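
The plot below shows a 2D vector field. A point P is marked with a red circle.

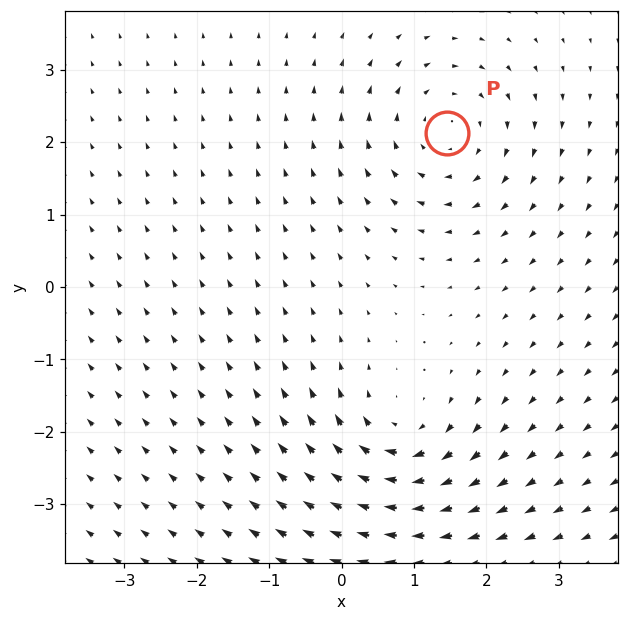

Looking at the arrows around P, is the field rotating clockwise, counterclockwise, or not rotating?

Near P at (1.5, 2.1) the arrows circulate clockwise. The curl (z-component) there is about -4; negative curl means clockwise rotation.

clockwise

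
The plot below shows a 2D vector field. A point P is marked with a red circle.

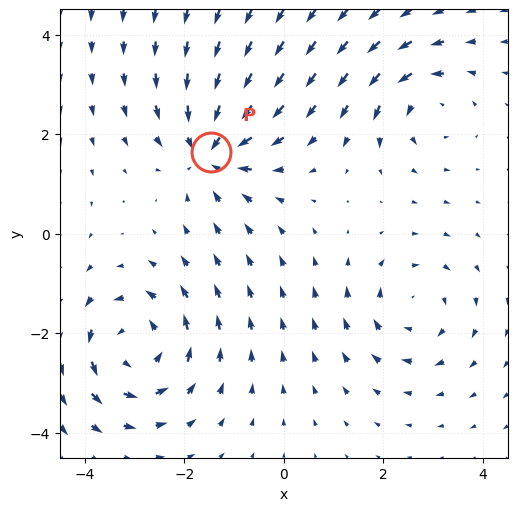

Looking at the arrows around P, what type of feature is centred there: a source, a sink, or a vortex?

At P (-1.5, 1.6) the arrows converge inward. Divergence about -5, curl ≈0 — negative divergence with near-zero curl is a sink.

sink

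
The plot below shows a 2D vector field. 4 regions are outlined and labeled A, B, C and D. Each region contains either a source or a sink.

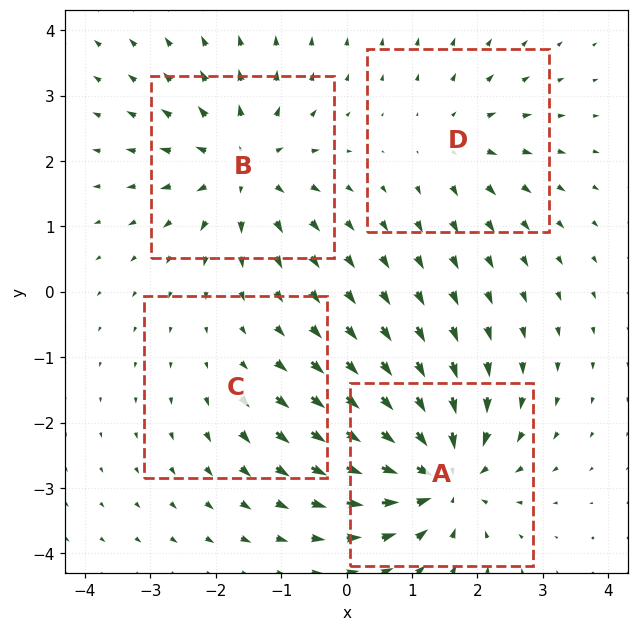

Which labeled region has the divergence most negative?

Divergence at each region's feature centre — A: about -7, B: about +6, C: about +2, D: about +3. Region A is most negative.

A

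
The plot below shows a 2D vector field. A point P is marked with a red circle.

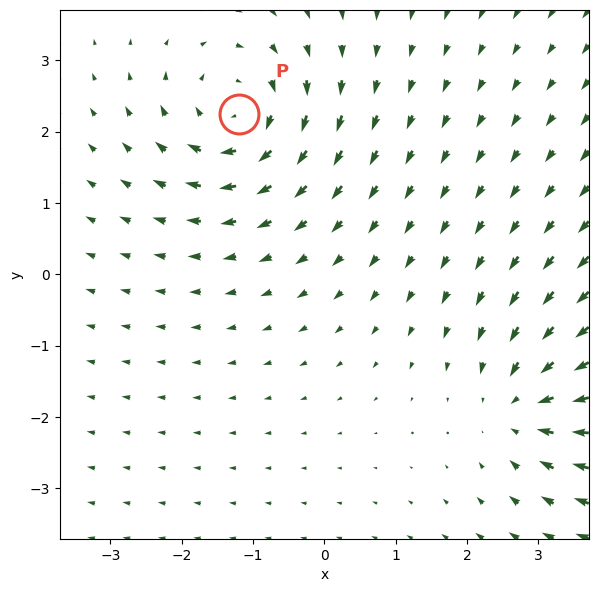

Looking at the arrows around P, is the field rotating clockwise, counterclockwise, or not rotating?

clockwise

Near P at (-1.2, 2.3) the arrows circulate clockwise. The curl (z-component) there is about -5; negative curl means clockwise rotation.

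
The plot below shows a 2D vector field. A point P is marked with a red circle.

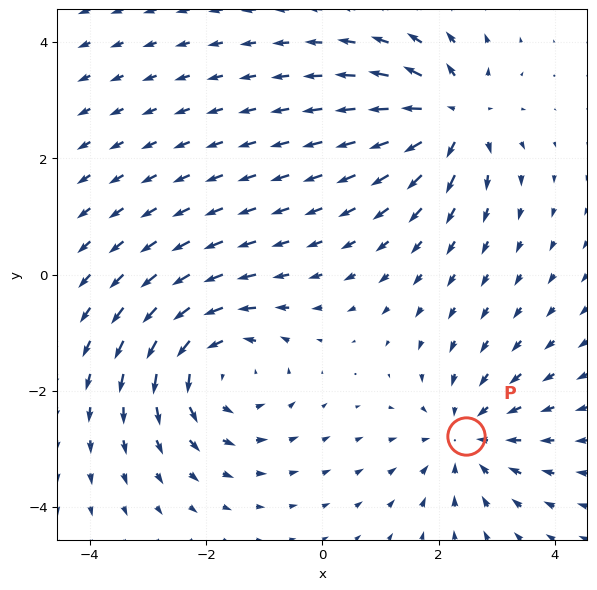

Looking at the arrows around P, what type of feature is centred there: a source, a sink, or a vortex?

At P (2.5, -2.8) the arrows converge inward. Divergence about -4, curl ≈0 — negative divergence with near-zero curl is a sink.

sink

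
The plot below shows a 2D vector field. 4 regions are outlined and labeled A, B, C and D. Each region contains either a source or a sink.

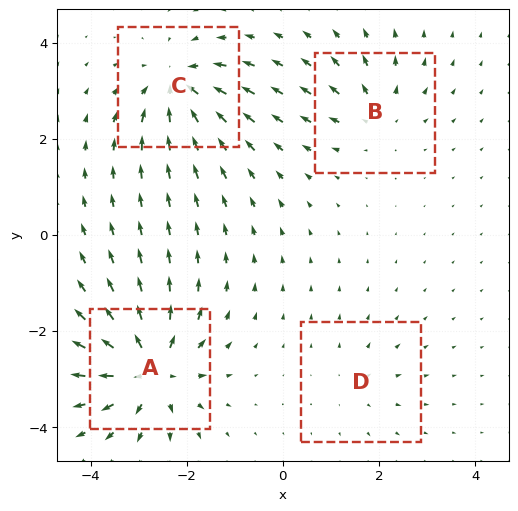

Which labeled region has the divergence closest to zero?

D

Divergence at each region's feature centre — A: about +8, B: about +4, C: about -6, D: about +2. Region D is closest to zero.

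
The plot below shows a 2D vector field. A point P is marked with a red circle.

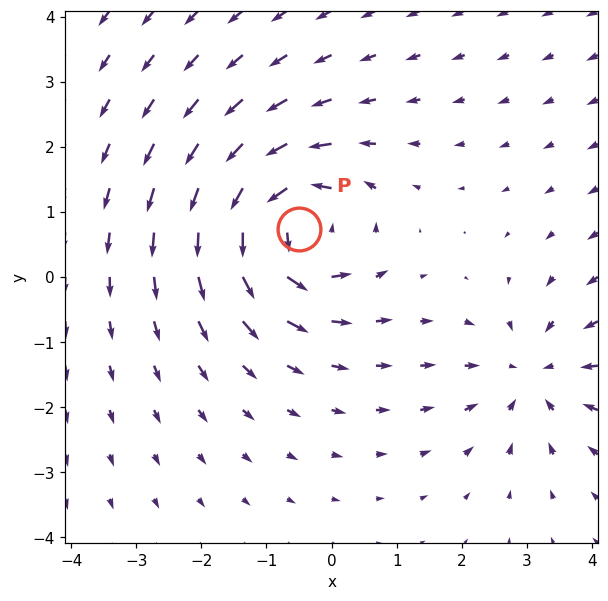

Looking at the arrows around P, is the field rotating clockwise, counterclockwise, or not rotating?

counterclockwise

Near P at (-0.5, 0.7) the arrows circulate counterclockwise. The curl (z-component) there is about +5; positive curl means counterclockwise rotation.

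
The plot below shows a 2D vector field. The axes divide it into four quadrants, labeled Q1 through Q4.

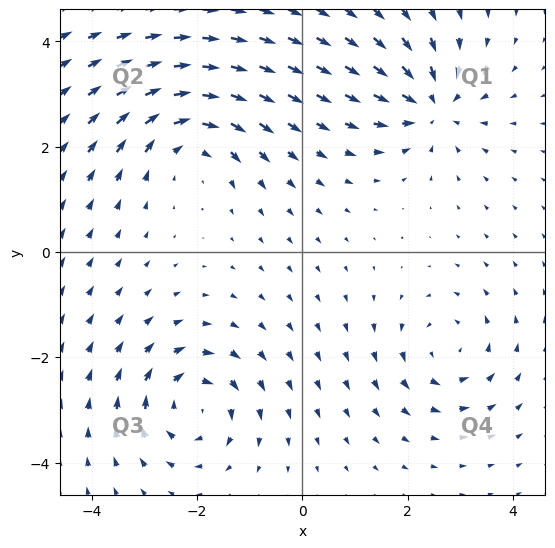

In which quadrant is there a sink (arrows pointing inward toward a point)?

Q1

The sink sits at approximately (2.5, 2.8), which lies in quadrant Q1. The divergence there is about -4, negative as expected for a sink.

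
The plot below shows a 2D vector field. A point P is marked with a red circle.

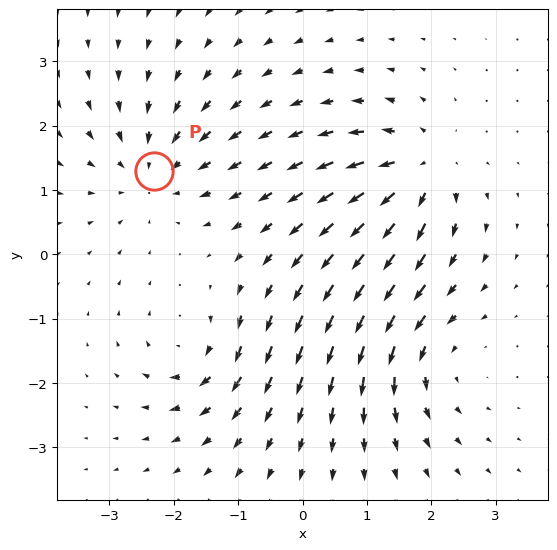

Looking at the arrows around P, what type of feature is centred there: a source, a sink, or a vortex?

sink

At P (-2.3, 1.3) the arrows converge inward. Divergence about -4, curl ≈0 — negative divergence with near-zero curl is a sink.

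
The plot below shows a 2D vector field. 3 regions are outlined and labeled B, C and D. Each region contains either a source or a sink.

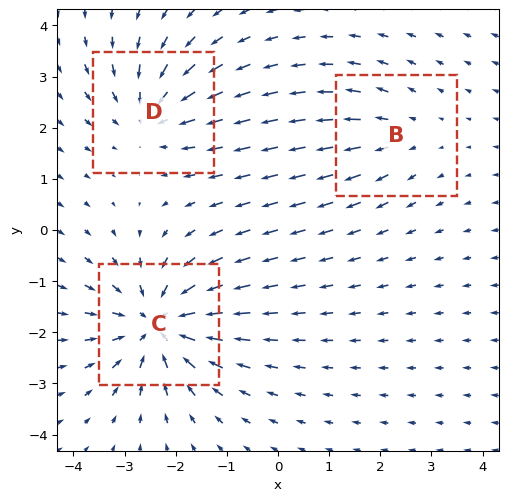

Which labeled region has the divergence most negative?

C

Divergence at each region's feature centre — B: about +2, C: about -5, D: about -3. Region C is most negative.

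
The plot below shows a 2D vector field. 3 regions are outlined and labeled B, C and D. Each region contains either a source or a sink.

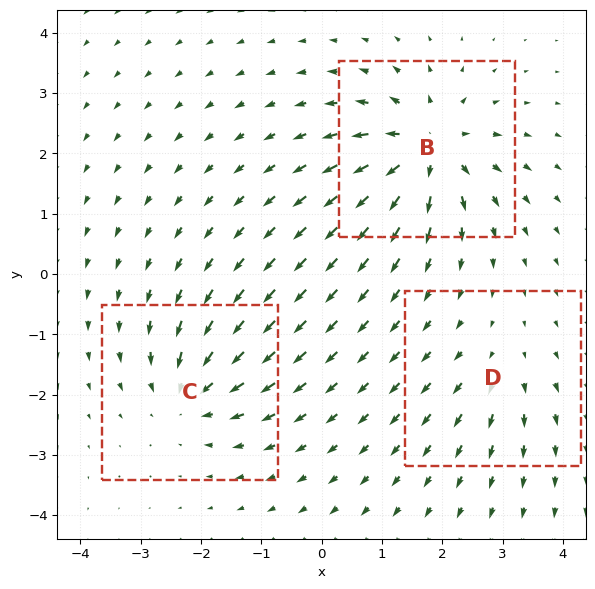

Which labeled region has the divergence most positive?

Divergence at each region's feature centre — B: about +6, C: about -4, D: about +2. Region B is most positive.

B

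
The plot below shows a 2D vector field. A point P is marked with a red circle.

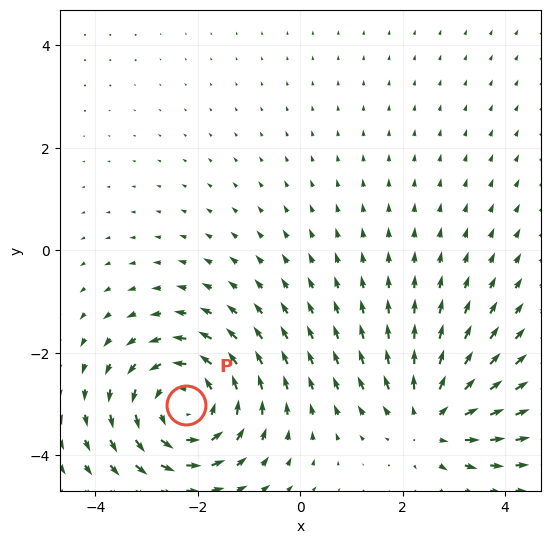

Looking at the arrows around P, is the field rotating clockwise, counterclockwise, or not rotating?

counterclockwise

Near P at (-2.2, -3.0) the arrows circulate counterclockwise. The curl (z-component) there is about +4; positive curl means counterclockwise rotation.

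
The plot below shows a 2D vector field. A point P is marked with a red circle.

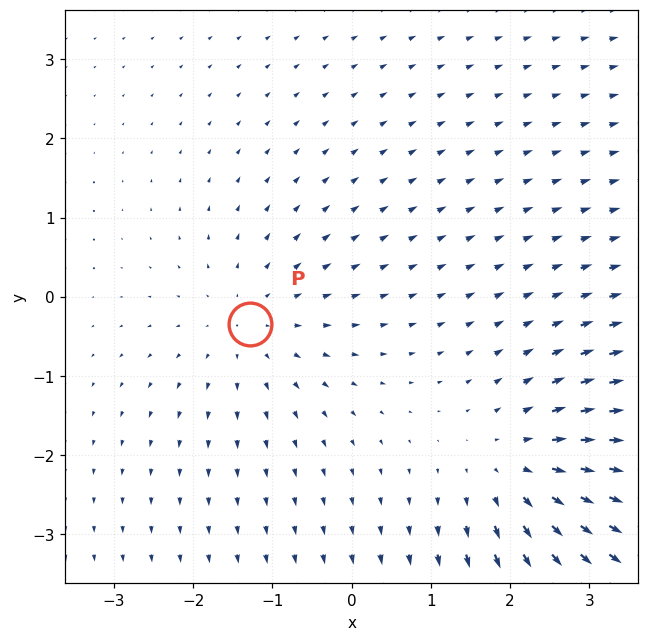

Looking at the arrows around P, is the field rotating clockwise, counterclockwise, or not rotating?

Near P at (-1.3, -0.3) the arrows show no circulation. The curl there is ≈0.

not rotating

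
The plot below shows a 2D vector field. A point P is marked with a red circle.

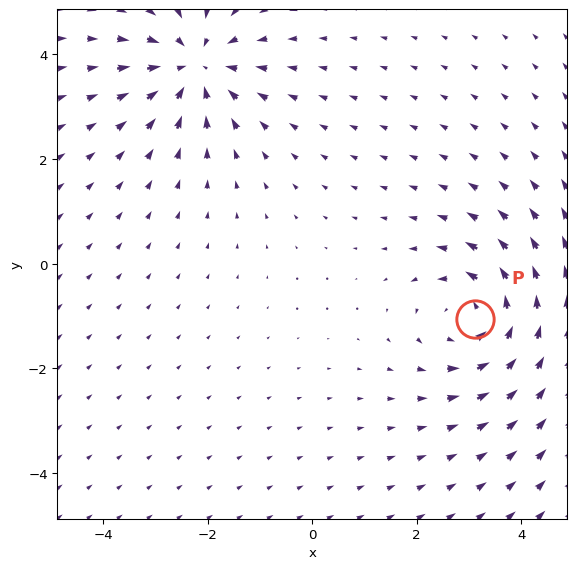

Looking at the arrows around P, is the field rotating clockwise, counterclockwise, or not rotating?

counterclockwise

Near P at (3.1, -1.1) the arrows circulate counterclockwise. The curl (z-component) there is about +4; positive curl means counterclockwise rotation.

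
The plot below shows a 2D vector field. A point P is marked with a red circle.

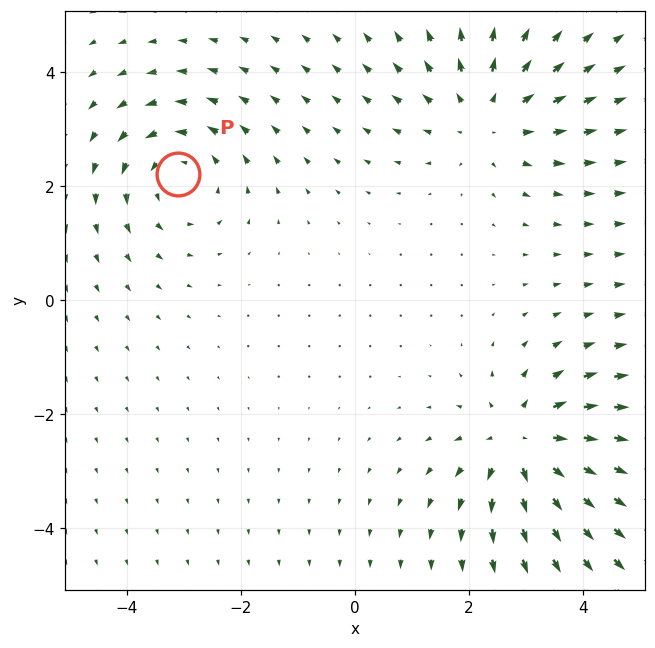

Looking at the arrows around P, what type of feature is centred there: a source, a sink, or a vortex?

At P (-3.1, 2.2) the arrows circulate counterclockwise. Divergence ≈0, curl about +4 — near-zero divergence with nonzero curl is a vortex.

vortex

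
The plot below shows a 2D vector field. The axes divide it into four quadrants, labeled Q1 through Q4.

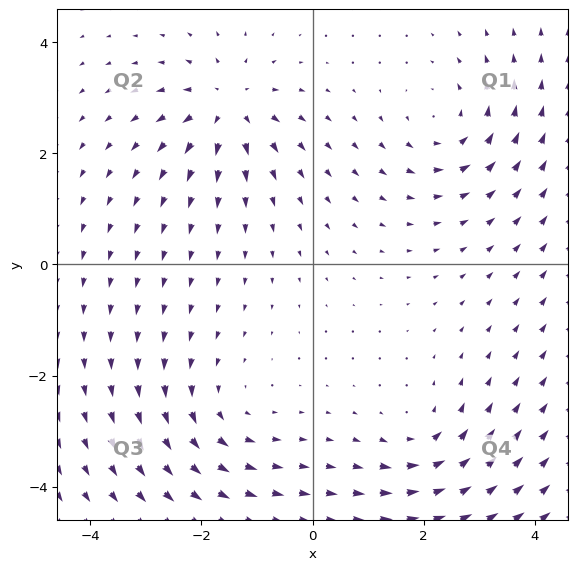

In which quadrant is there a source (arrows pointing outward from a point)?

Q2

The source sits at approximately (-1.5, 2.8), which lies in quadrant Q2. The divergence there is about +7, positive as expected for a source.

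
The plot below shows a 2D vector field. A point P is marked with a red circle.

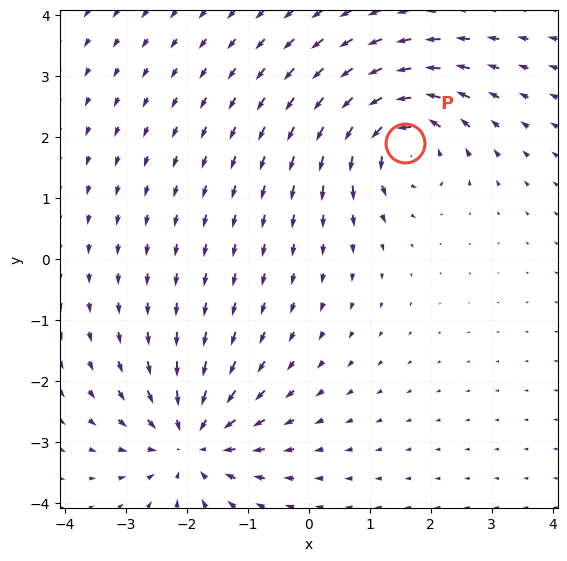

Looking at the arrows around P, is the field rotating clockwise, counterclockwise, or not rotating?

Near P at (1.6, 1.9) the arrows circulate counterclockwise. The curl (z-component) there is about +4; positive curl means counterclockwise rotation.

counterclockwise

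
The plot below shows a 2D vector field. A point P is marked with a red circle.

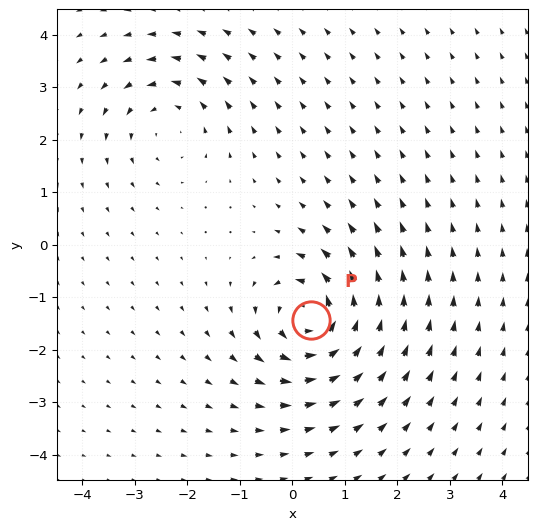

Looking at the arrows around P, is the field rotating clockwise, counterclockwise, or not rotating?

Near P at (0.4, -1.4) the arrows circulate counterclockwise. The curl (z-component) there is about +6; positive curl means counterclockwise rotation.

counterclockwise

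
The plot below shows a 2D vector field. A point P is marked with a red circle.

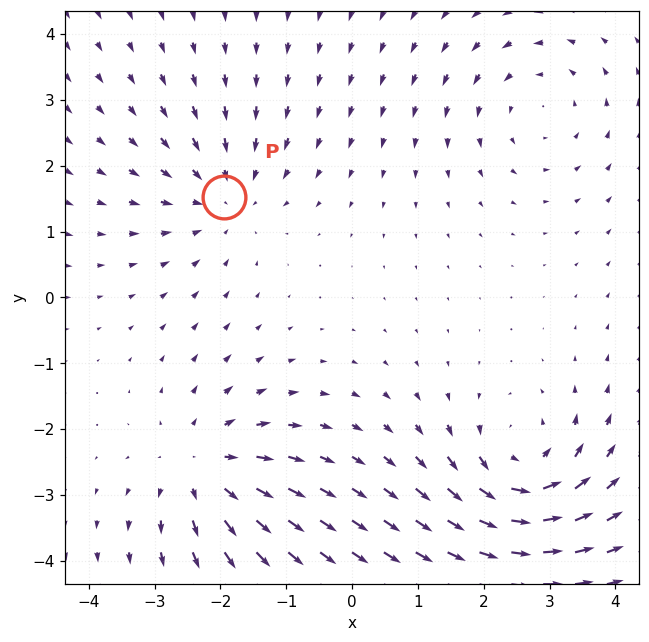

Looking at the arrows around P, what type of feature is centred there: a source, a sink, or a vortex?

sink

At P (-1.9, 1.5) the arrows converge inward. Divergence about -4, curl ≈0 — negative divergence with near-zero curl is a sink.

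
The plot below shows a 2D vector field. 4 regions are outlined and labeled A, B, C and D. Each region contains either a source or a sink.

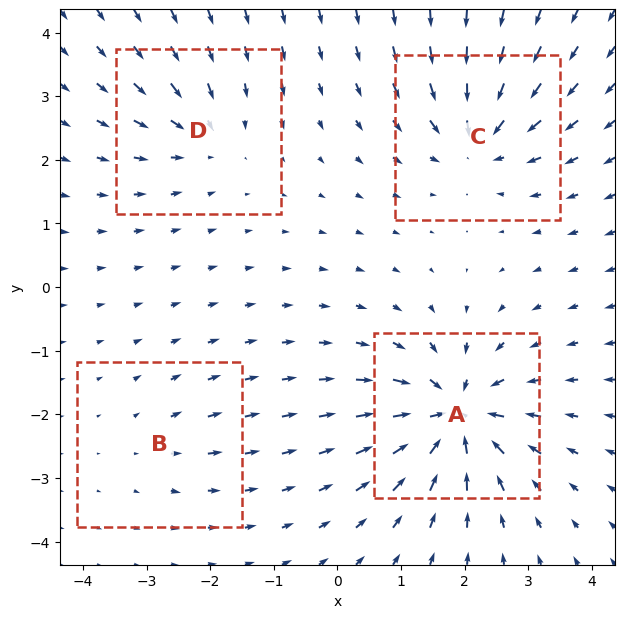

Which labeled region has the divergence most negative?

A

Divergence at each region's feature centre — A: about -9, B: about +2, C: about -7, D: about -4. Region A is most negative.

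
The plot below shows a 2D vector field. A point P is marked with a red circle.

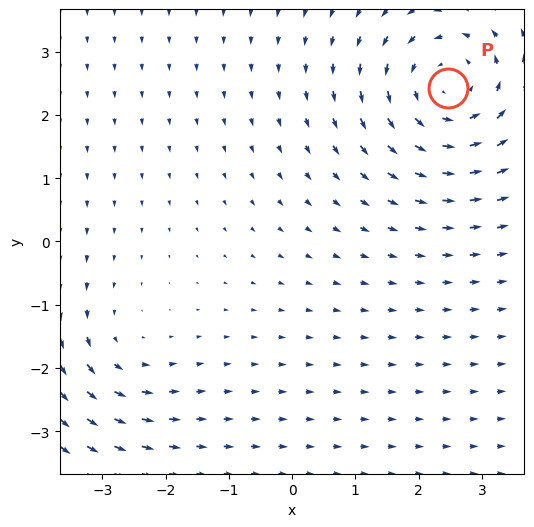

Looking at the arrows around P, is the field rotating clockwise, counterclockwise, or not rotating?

Near P at (2.5, 2.4) the arrows circulate counterclockwise. The curl (z-component) there is about +4; positive curl means counterclockwise rotation.

counterclockwise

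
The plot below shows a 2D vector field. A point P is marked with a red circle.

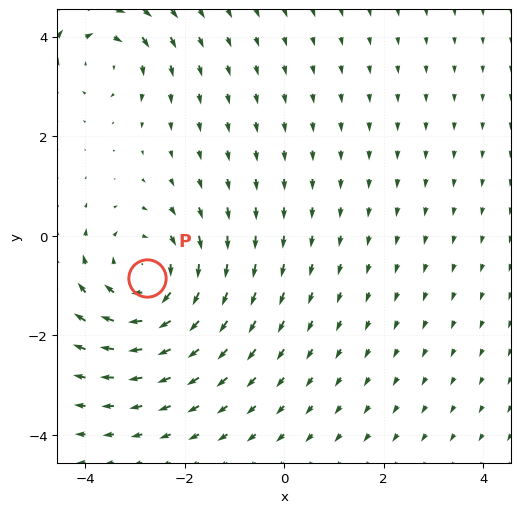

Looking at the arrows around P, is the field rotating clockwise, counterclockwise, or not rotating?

Near P at (-2.8, -0.9) the arrows circulate clockwise. The curl (z-component) there is about -4; negative curl means clockwise rotation.

clockwise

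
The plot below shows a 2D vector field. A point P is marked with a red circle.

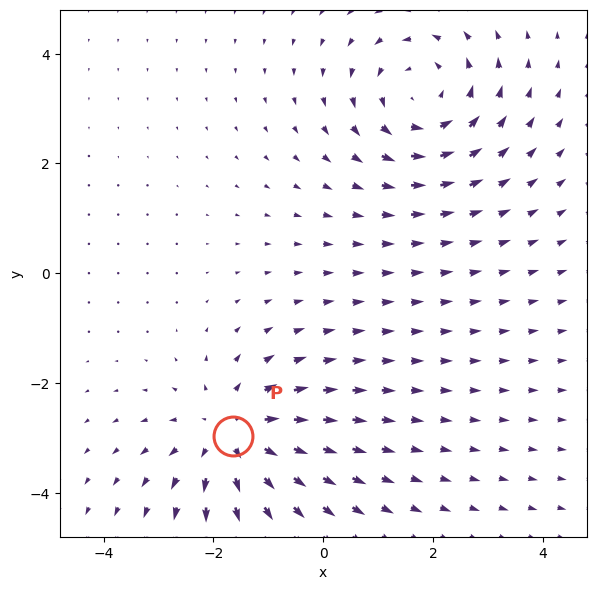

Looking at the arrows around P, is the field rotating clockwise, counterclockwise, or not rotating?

Near P at (-1.6, -3.0) the arrows show no circulation. The curl there is ≈0.

not rotating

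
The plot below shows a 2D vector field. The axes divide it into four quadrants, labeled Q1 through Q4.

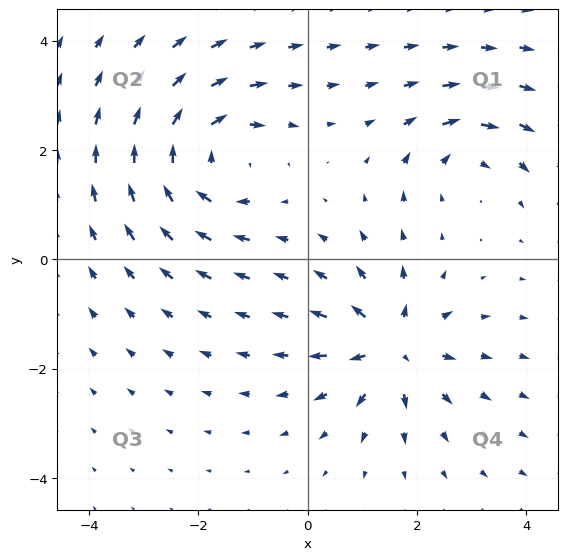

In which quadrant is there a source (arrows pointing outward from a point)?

The source sits at approximately (1.5, -1.6), which lies in quadrant Q4. The divergence there is about +5, positive as expected for a source.

Q4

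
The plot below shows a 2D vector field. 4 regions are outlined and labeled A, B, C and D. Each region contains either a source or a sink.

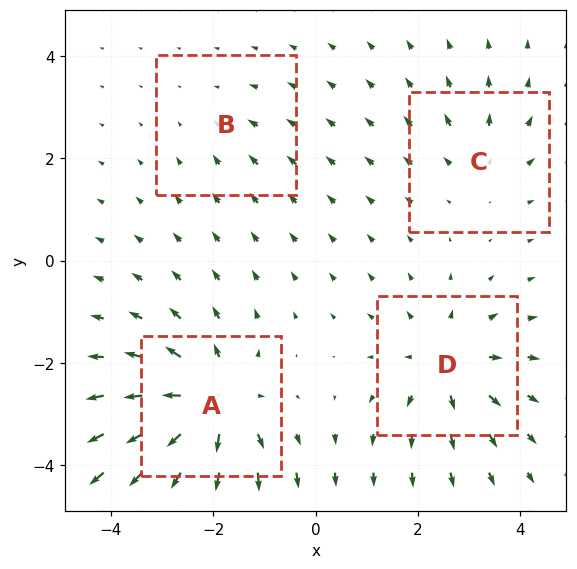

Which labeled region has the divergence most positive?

A

Divergence at each region's feature centre — A: about +7, B: about -2, C: about +3, D: about +5. Region A is most positive.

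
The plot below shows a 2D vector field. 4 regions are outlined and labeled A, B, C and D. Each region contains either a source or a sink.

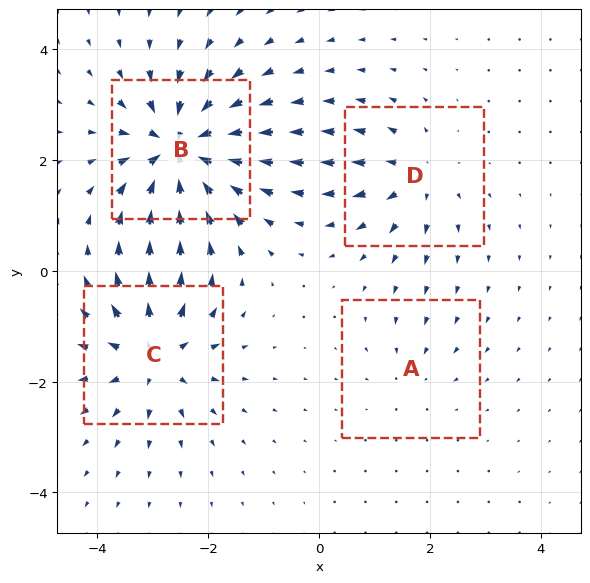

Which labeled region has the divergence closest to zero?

Divergence at each region's feature centre — A: about -2, B: about -9, C: about +6, D: about +4. Region A is closest to zero.

A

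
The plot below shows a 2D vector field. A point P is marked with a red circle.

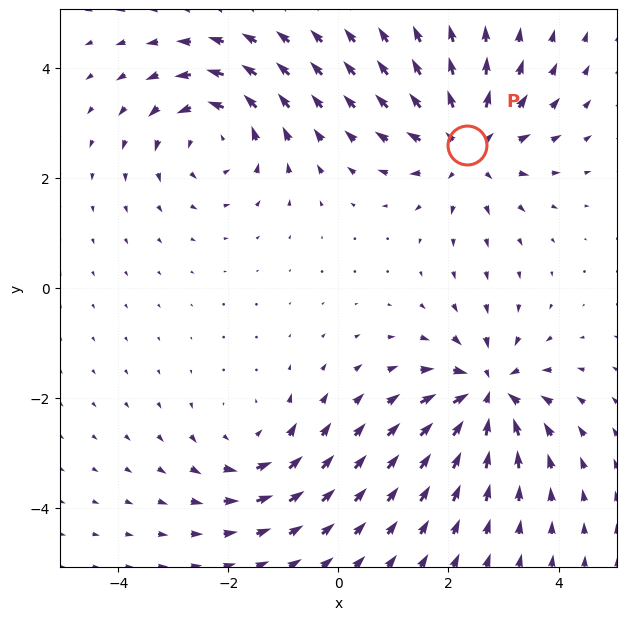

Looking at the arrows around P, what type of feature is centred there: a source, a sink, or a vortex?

At P (2.3, 2.6) the arrows spread outward. Divergence about +5, curl ≈0 — positive divergence with near-zero curl is a source.

source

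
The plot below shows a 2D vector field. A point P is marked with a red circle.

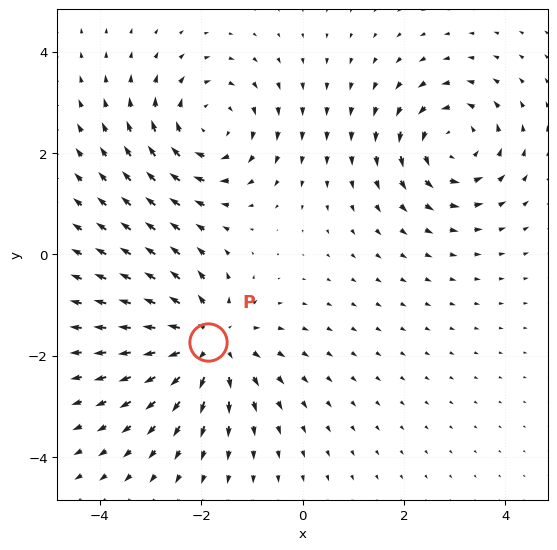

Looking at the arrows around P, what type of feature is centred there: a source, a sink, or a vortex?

At P (-1.9, -1.7) the arrows spread outward. Divergence about +5, curl ≈0 — positive divergence with near-zero curl is a source.

source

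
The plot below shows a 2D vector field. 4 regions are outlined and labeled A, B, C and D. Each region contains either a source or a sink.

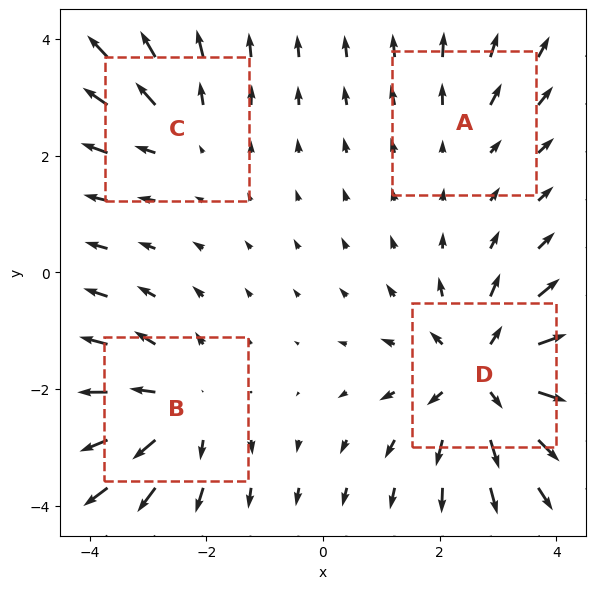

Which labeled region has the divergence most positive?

Divergence at each region's feature centre — A: about +2, B: about +4, C: about +3, D: about +6. Region D is most positive.

D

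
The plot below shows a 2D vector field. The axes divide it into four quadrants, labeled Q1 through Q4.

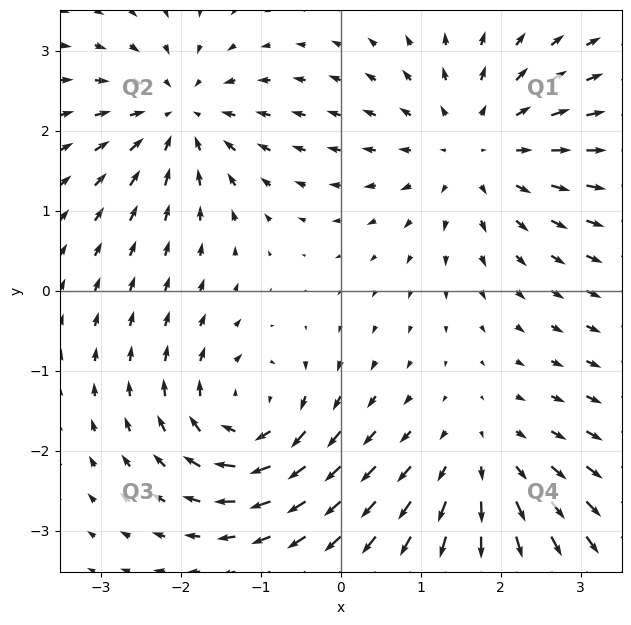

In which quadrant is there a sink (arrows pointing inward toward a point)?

Q2

The sink sits at approximately (-2.0, 2.2), which lies in quadrant Q2. The divergence there is about -4, negative as expected for a sink.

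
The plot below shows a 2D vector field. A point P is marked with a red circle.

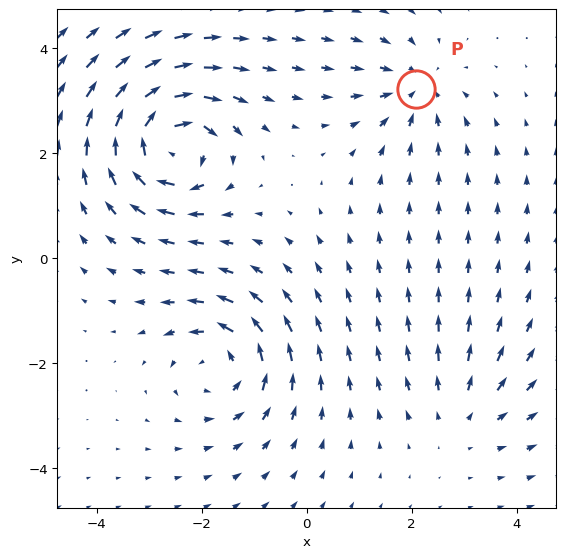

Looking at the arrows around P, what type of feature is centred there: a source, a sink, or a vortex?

At P (2.1, 3.2) the arrows converge inward. Divergence about -3, curl ≈0 — negative divergence with near-zero curl is a sink.

sink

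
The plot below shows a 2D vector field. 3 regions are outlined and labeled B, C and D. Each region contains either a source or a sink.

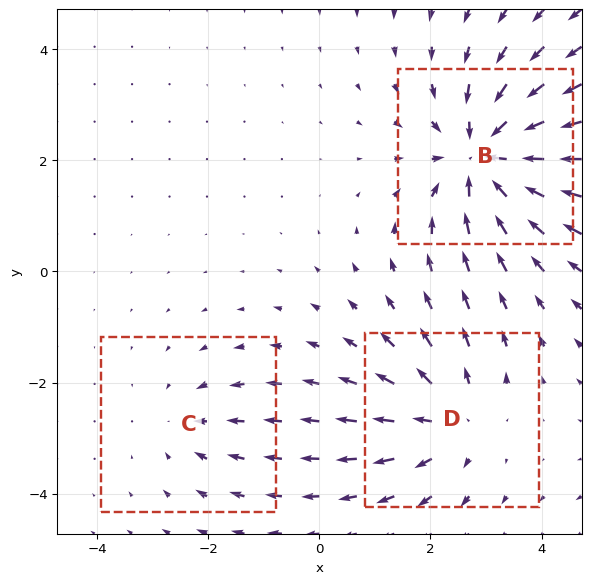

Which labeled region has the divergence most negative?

Divergence at each region's feature centre — B: about -5, C: about -2, D: about +3. Region B is most negative.

B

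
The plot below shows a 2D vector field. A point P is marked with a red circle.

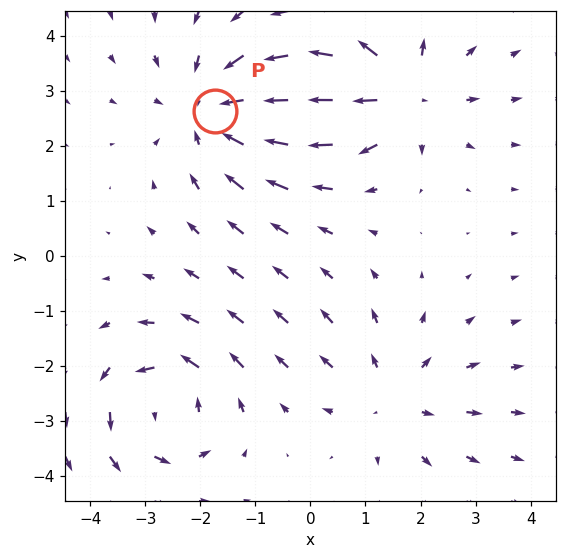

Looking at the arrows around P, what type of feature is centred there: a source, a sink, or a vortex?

sink

At P (-1.7, 2.6) the arrows converge inward. Divergence about -4, curl ≈0 — negative divergence with near-zero curl is a sink.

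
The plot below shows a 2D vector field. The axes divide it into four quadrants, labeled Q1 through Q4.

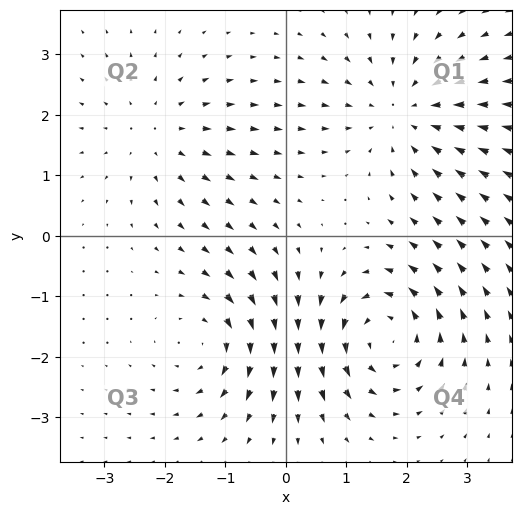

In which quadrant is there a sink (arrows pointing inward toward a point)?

Q1

The sink sits at approximately (1.9, 2.1), which lies in quadrant Q1. The divergence there is about -4, negative as expected for a sink.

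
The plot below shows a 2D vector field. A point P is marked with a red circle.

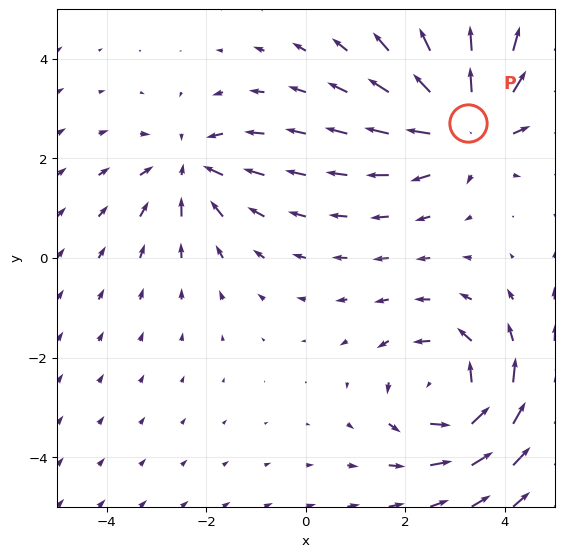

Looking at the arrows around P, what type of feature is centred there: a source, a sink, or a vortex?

At P (3.3, 2.7) the arrows spread outward. Divergence about +4, curl ≈0 — positive divergence with near-zero curl is a source.

source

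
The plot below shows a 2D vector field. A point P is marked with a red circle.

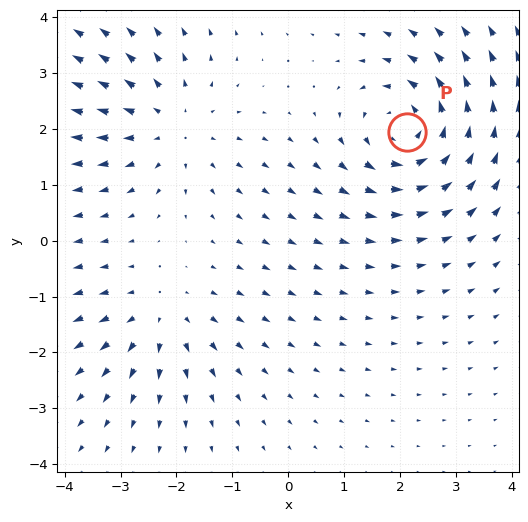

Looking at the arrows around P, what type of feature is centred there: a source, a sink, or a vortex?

vortex

At P (2.1, 2.0) the arrows circulate counterclockwise. Divergence ≈0, curl about +6 — near-zero divergence with nonzero curl is a vortex.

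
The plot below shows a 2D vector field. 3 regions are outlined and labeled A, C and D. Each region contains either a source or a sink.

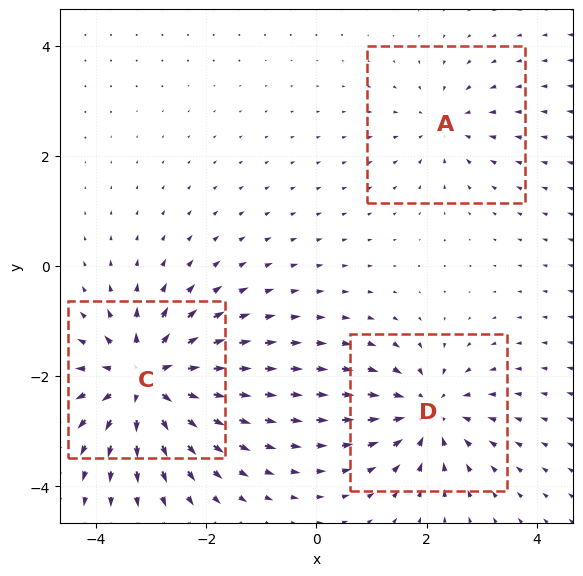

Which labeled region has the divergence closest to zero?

Divergence at each region's feature centre — A: about -3, C: about +6, D: about -4. Region A is closest to zero.

A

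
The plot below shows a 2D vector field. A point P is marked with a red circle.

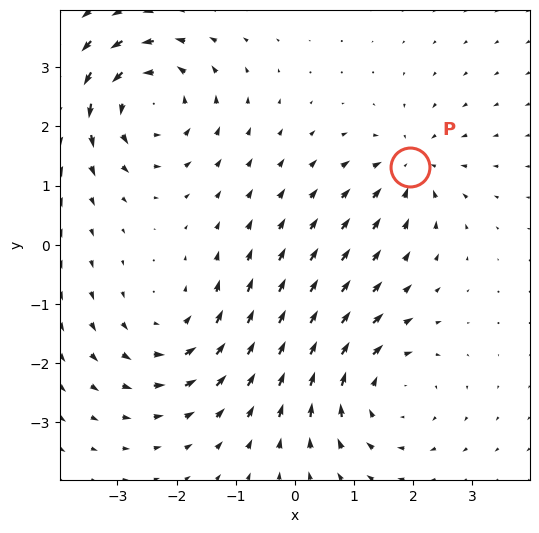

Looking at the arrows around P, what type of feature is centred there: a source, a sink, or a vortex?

sink

At P (1.9, 1.3) the arrows converge inward. Divergence about -4, curl ≈0 — negative divergence with near-zero curl is a sink.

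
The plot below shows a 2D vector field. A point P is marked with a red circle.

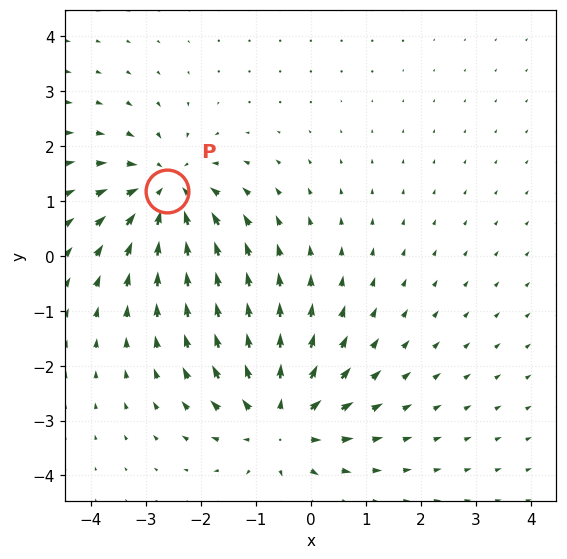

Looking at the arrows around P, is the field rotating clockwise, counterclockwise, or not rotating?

Near P at (-2.6, 1.2) the arrows show no circulation. The curl there is ≈0.

not rotating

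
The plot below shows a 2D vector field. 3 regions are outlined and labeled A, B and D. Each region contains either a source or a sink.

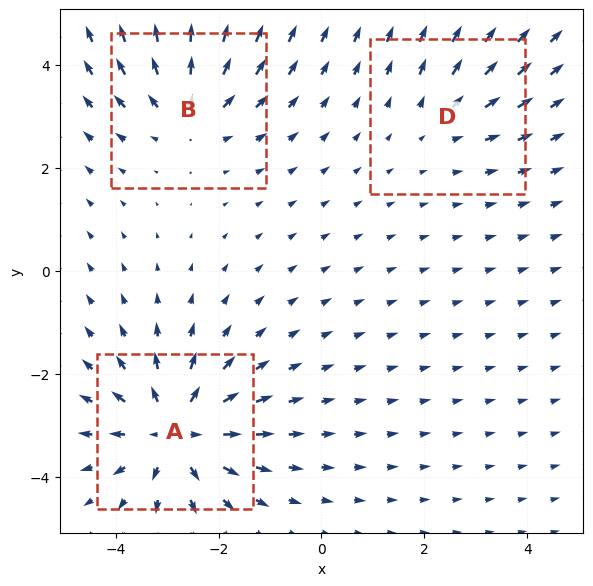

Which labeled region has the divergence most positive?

A

Divergence at each region's feature centre — A: about +5, B: about +3, D: about +2. Region A is most positive.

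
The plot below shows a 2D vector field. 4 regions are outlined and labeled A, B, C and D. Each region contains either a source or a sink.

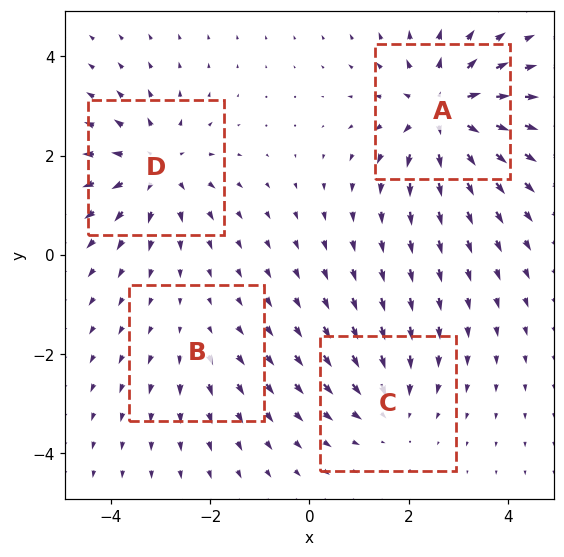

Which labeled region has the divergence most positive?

A

Divergence at each region's feature centre — A: about +7, B: about +2, C: about -3, D: about +5. Region A is most positive.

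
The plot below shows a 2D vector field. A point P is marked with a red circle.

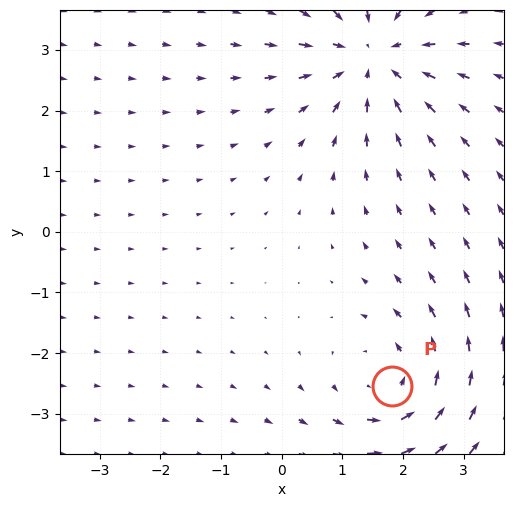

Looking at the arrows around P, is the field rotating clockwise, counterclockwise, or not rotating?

counterclockwise

Near P at (1.8, -2.5) the arrows circulate counterclockwise. The curl (z-component) there is about +3; positive curl means counterclockwise rotation.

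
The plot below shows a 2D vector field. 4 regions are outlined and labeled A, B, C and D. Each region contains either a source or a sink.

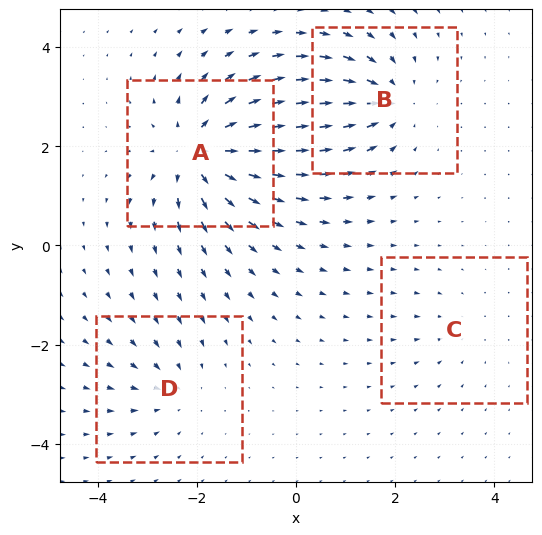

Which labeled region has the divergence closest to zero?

C

Divergence at each region's feature centre — A: about +8, B: about -5, C: about -2, D: about -3. Region C is closest to zero.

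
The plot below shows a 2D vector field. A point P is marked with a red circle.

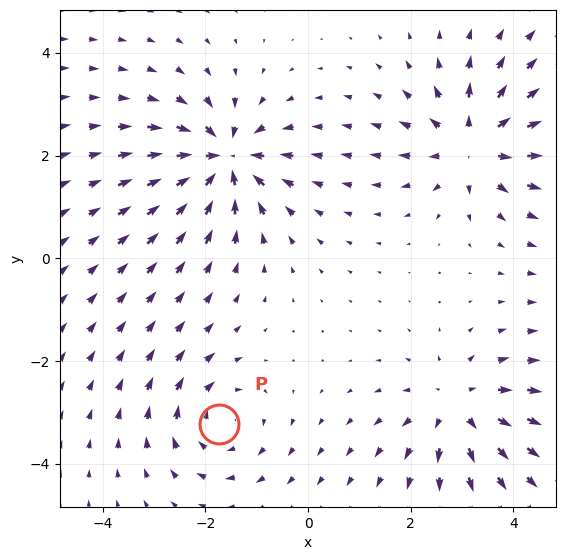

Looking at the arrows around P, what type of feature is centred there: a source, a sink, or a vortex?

vortex

At P (-1.7, -3.2) the arrows circulate clockwise. Divergence ≈0, curl about -4 — near-zero divergence with nonzero curl is a vortex.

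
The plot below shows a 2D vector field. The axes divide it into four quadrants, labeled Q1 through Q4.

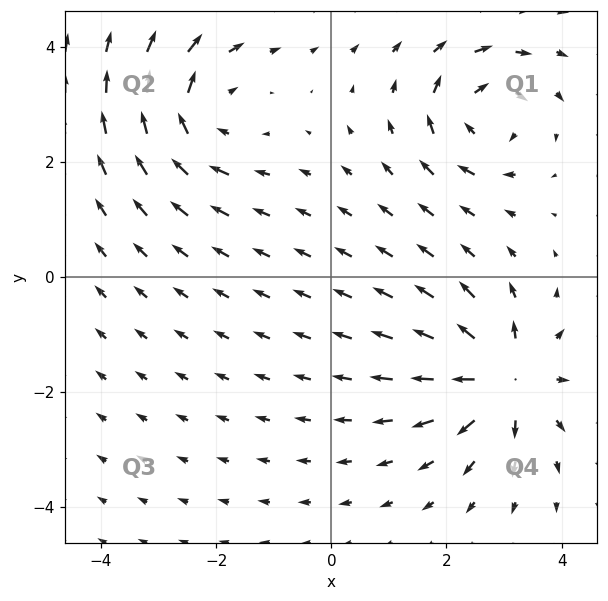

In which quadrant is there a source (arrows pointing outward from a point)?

Q4

The source sits at approximately (3.0, -1.8), which lies in quadrant Q4. The divergence there is about +5, positive as expected for a source.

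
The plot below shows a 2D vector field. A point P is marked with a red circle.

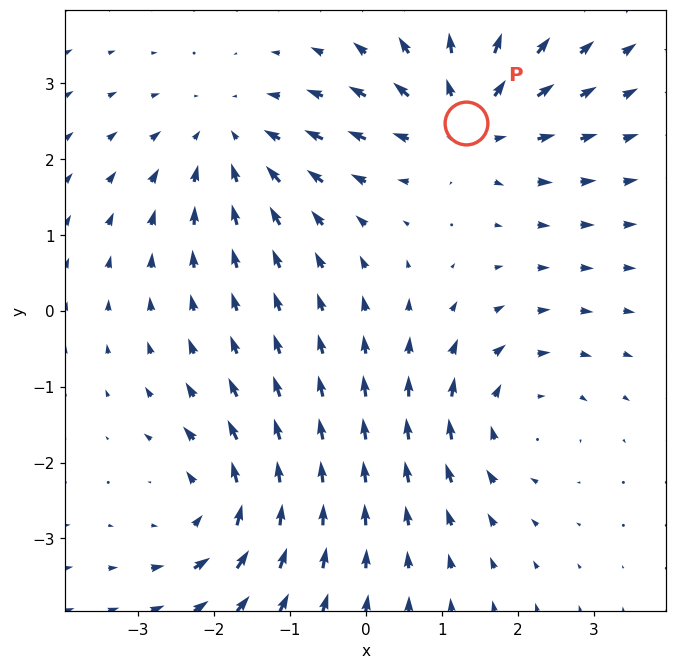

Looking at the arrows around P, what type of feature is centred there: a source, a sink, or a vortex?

At P (1.3, 2.5) the arrows spread outward. Divergence about +5, curl ≈0 — positive divergence with near-zero curl is a source.

source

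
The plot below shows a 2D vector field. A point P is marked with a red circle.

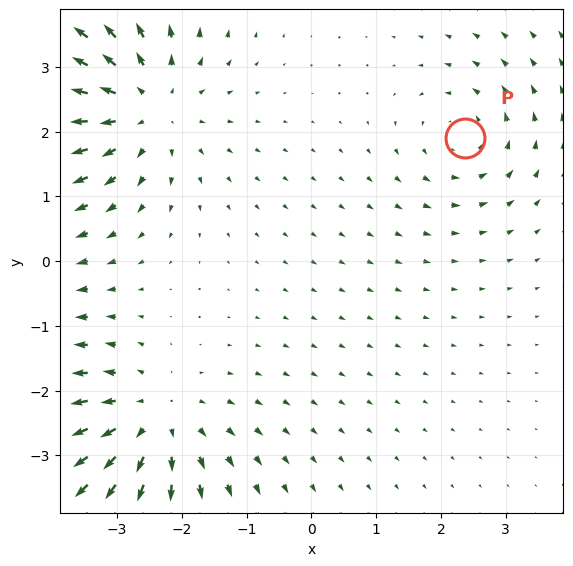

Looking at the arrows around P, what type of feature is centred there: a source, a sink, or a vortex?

At P (2.4, 1.9) the arrows circulate counterclockwise. Divergence ≈0, curl about +3 — near-zero divergence with nonzero curl is a vortex.

vortex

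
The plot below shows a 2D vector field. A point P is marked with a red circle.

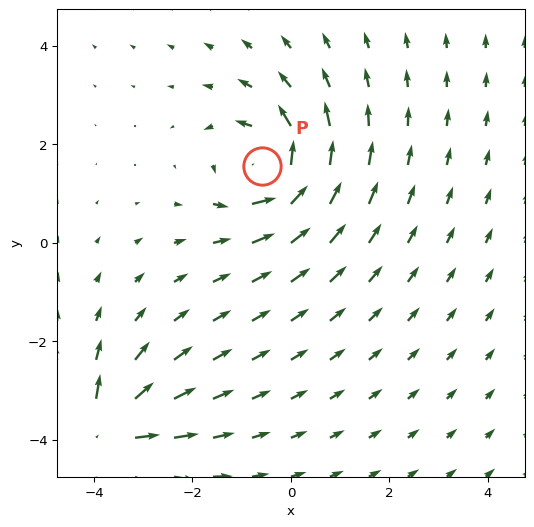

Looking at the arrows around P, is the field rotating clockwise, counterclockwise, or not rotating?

counterclockwise

Near P at (-0.6, 1.6) the arrows circulate counterclockwise. The curl (z-component) there is about +3; positive curl means counterclockwise rotation.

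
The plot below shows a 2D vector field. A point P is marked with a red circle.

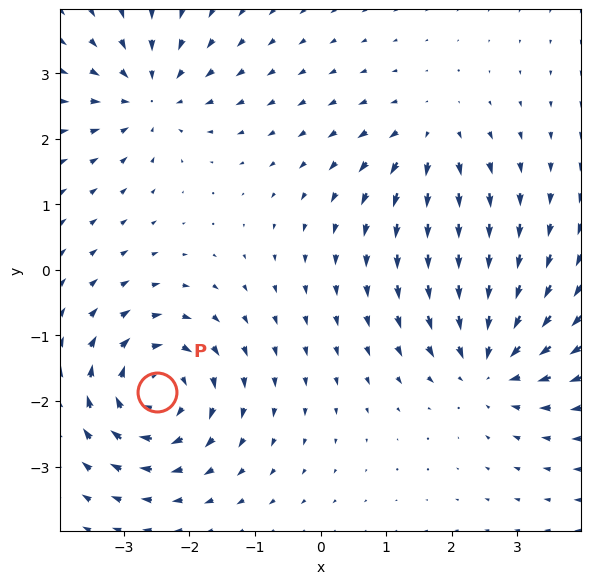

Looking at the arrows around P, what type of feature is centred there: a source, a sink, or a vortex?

vortex

At P (-2.5, -1.9) the arrows circulate clockwise. Divergence ≈0, curl about -6 — near-zero divergence with nonzero curl is a vortex.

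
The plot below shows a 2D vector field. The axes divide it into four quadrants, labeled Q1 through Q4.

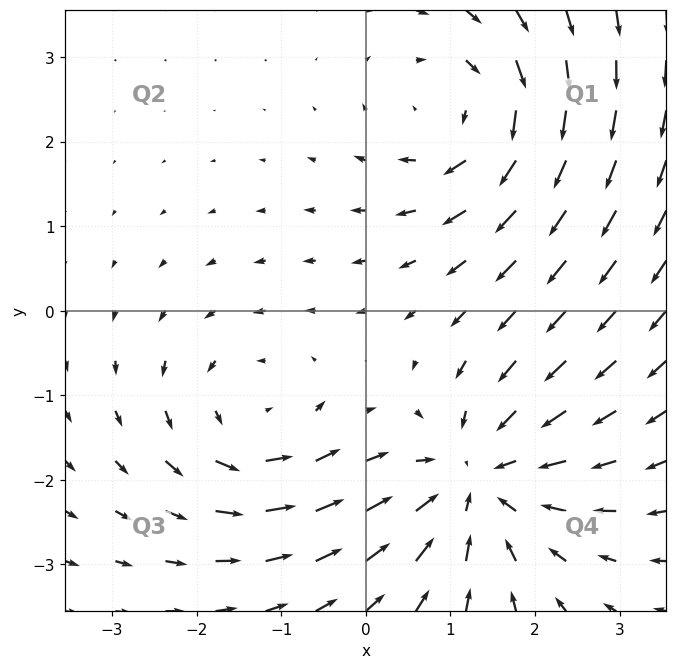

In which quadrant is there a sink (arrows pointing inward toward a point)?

The sink sits at approximately (1.3, -2.0), which lies in quadrant Q4. The divergence there is about -4, negative as expected for a sink.

Q4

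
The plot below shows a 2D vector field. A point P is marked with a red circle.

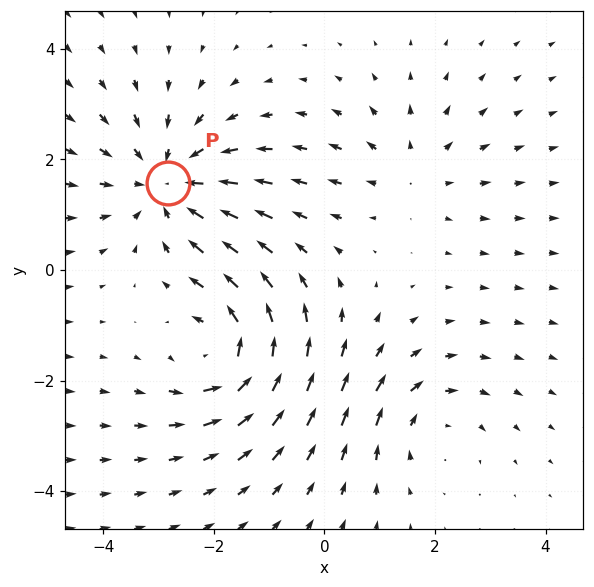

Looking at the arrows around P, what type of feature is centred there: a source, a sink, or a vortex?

sink

At P (-2.8, 1.6) the arrows converge inward. Divergence about -4, curl ≈0 — negative divergence with near-zero curl is a sink.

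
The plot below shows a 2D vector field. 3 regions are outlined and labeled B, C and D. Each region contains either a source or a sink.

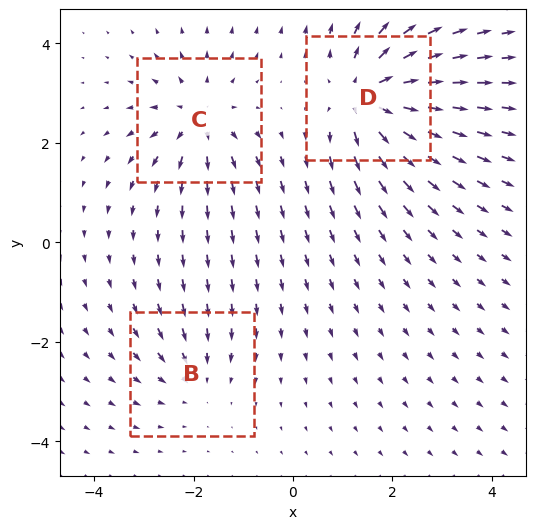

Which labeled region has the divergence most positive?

Divergence at each region's feature centre — B: about -2, C: about +4, D: about +5. Region D is most positive.

D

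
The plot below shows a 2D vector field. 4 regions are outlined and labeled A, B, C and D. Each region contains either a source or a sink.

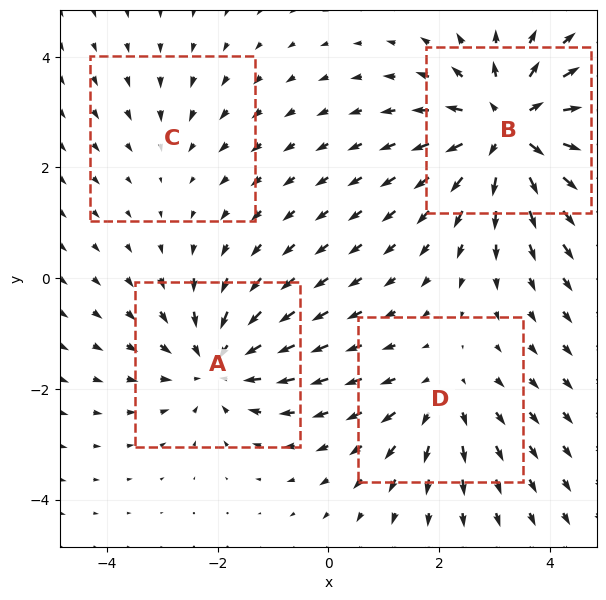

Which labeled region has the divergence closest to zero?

Divergence at each region's feature centre — A: about -5, B: about +7, C: about -2, D: about +3. Region C is closest to zero.

C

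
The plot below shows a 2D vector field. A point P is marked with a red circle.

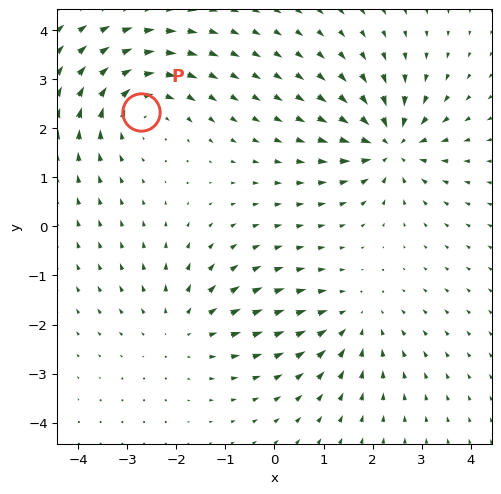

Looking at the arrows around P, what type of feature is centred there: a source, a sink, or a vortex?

vortex

At P (-2.7, 2.3) the arrows circulate clockwise. Divergence ≈0, curl about -4 — near-zero divergence with nonzero curl is a vortex.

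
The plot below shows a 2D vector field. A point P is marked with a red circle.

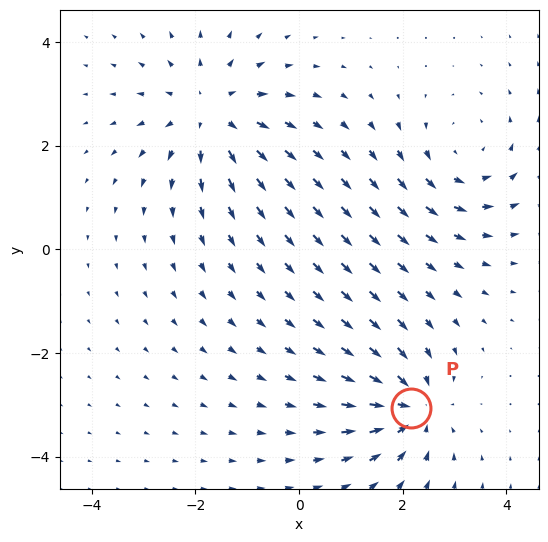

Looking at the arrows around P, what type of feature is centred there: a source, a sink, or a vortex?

At P (2.2, -3.1) the arrows converge inward. Divergence about -5, curl ≈0 — negative divergence with near-zero curl is a sink.

sink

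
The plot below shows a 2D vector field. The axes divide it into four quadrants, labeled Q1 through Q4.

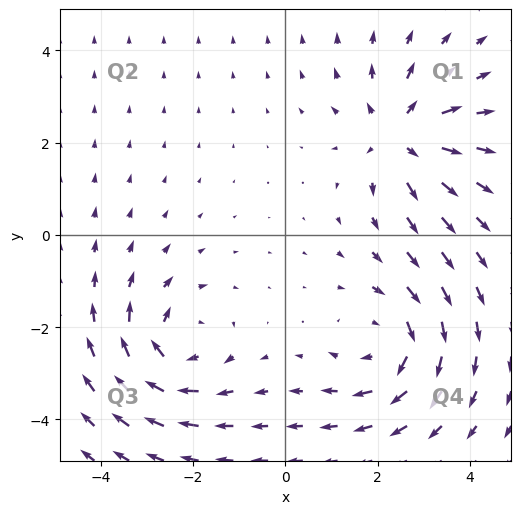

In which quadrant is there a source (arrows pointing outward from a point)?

Q1

The source sits at approximately (2.5, 2.1), which lies in quadrant Q1. The divergence there is about +5, positive as expected for a source.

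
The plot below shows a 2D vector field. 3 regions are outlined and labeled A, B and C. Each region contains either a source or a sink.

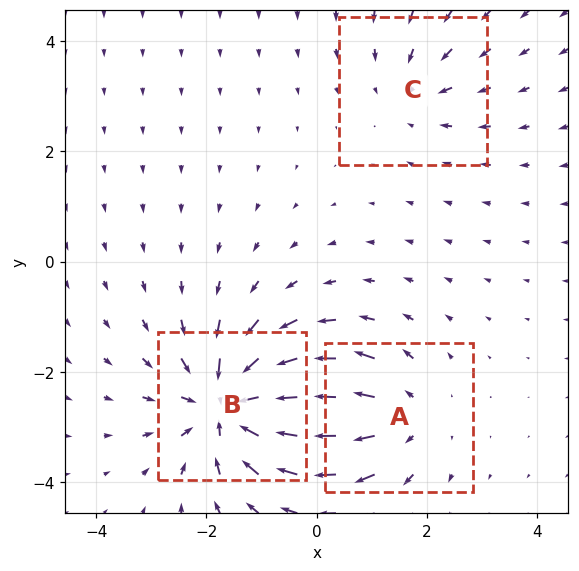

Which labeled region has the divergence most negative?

Divergence at each region's feature centre — A: about +3, B: about -5, C: about -2. Region B is most negative.

B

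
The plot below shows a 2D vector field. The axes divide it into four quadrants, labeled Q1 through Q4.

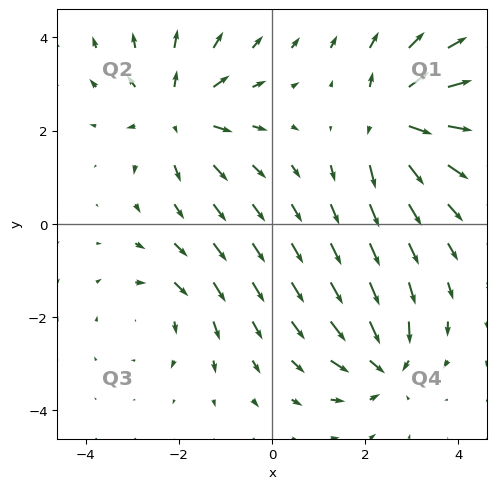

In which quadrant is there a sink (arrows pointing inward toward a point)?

The sink sits at approximately (2.4, -3.0), which lies in quadrant Q4. The divergence there is about -5, negative as expected for a sink.

Q4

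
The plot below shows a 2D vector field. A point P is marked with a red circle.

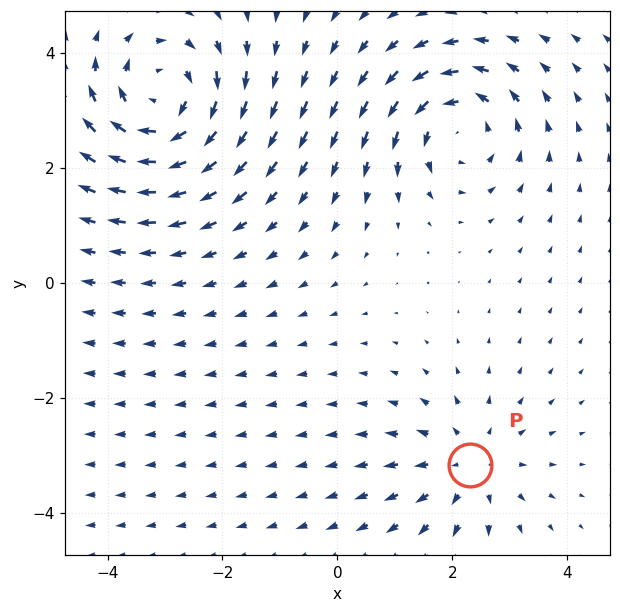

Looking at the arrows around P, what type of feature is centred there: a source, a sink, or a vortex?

source

At P (2.3, -3.2) the arrows spread outward. Divergence about +3, curl ≈0 — positive divergence with near-zero curl is a source.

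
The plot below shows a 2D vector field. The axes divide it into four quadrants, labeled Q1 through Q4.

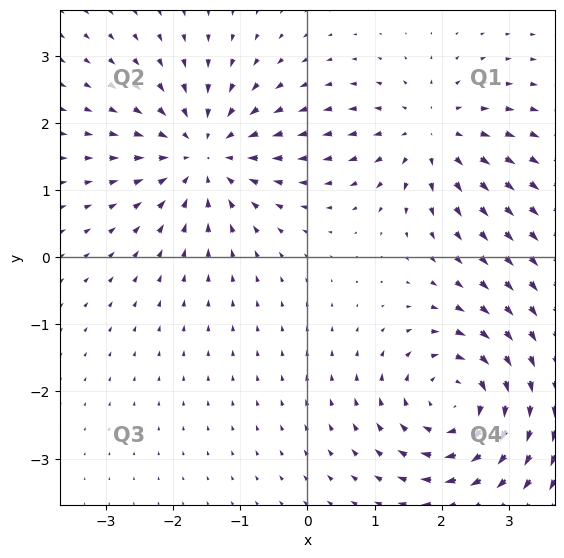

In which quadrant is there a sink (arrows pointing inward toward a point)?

The sink sits at approximately (-1.5, 1.5), which lies in quadrant Q2. The divergence there is about -5, negative as expected for a sink.

Q2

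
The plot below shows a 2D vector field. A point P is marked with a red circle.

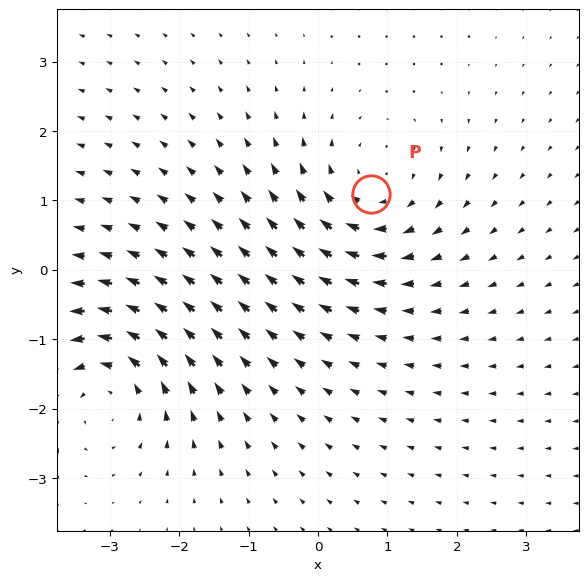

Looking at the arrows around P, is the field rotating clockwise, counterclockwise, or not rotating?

Near P at (0.8, 1.1) the arrows circulate clockwise. The curl (z-component) there is about -3; negative curl means clockwise rotation.

clockwise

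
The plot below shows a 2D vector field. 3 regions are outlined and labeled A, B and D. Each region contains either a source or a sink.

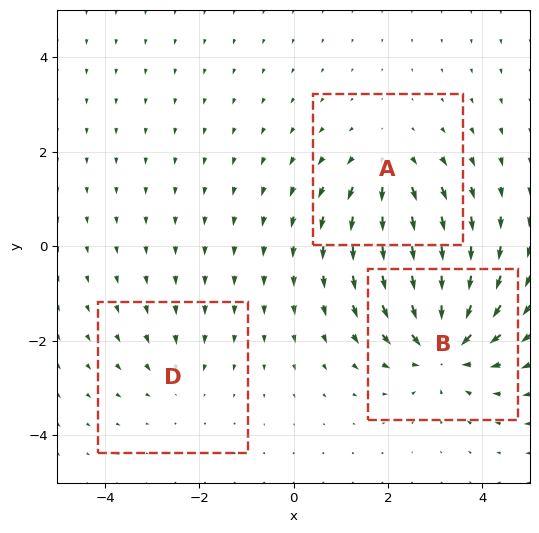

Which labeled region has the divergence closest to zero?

Divergence at each region's feature centre — A: about +3, B: about -5, D: about -2. Region D is closest to zero.

D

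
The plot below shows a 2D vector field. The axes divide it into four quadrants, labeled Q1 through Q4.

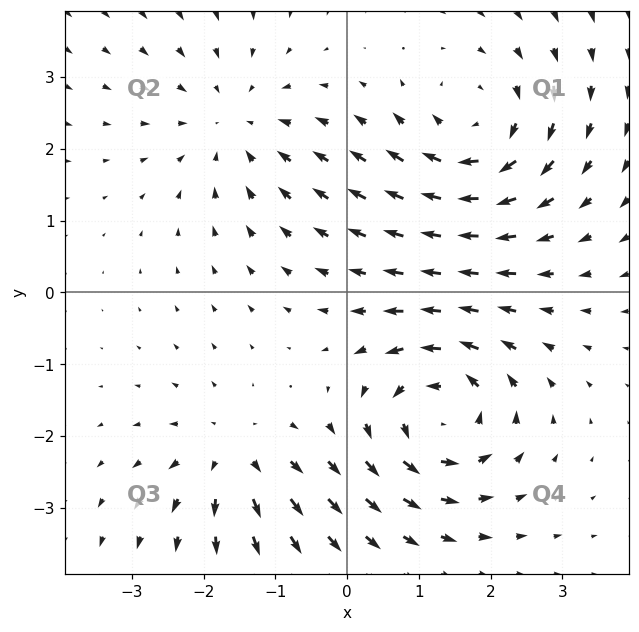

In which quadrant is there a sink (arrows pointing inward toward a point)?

Q2

The sink sits at approximately (-1.6, 2.4), which lies in quadrant Q2. The divergence there is about -3, negative as expected for a sink.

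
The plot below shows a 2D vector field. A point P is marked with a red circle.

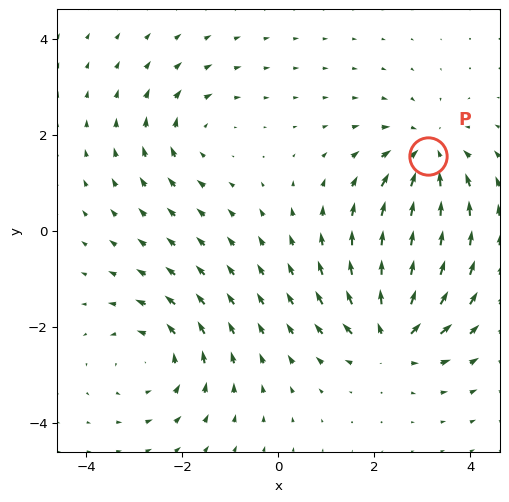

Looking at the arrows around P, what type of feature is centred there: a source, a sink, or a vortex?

sink

At P (3.1, 1.5) the arrows converge inward. Divergence about -4, curl ≈0 — negative divergence with near-zero curl is a sink.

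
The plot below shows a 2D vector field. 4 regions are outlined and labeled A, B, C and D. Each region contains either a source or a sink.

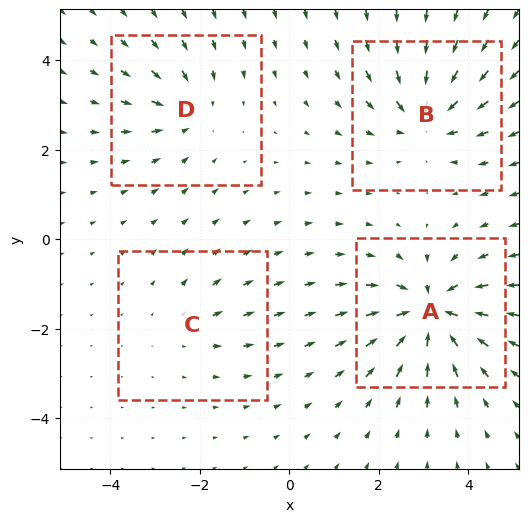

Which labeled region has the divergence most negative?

A

Divergence at each region's feature centre — A: about -7, B: about -6, C: about +2, D: about -4. Region A is most negative.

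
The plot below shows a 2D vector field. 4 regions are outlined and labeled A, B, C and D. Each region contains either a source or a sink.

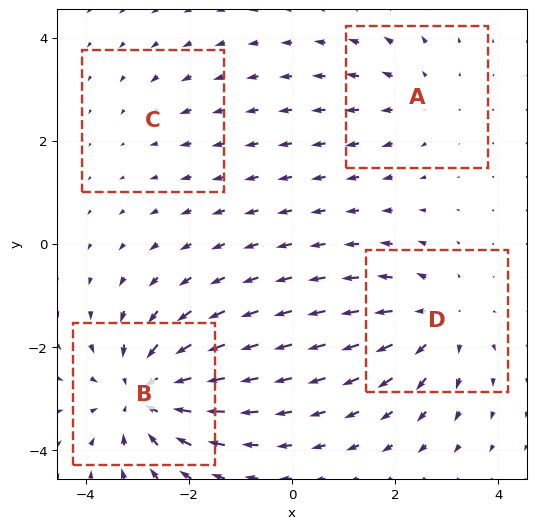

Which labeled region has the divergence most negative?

B

Divergence at each region's feature centre — A: about +3, B: about -6, C: about -2, D: about +4. Region B is most negative.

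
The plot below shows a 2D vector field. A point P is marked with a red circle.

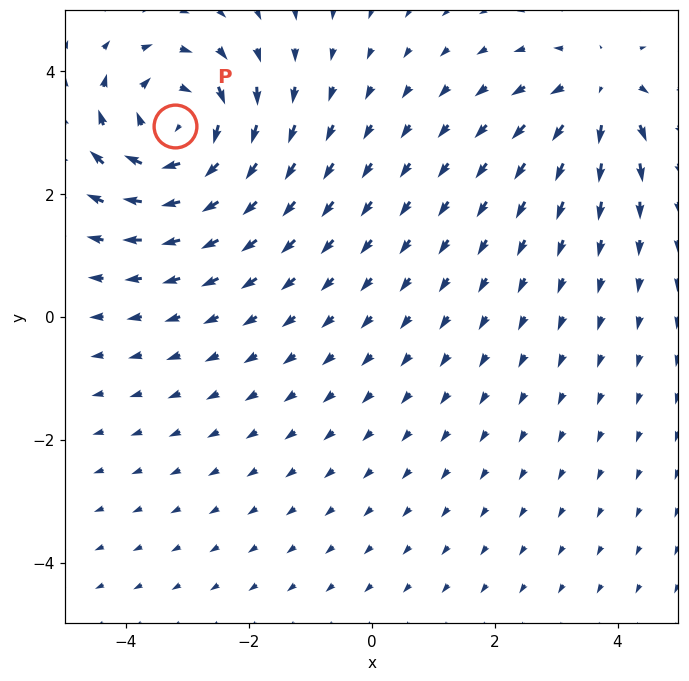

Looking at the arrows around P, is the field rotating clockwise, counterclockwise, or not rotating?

clockwise

Near P at (-3.2, 3.1) the arrows circulate clockwise. The curl (z-component) there is about -5; negative curl means clockwise rotation.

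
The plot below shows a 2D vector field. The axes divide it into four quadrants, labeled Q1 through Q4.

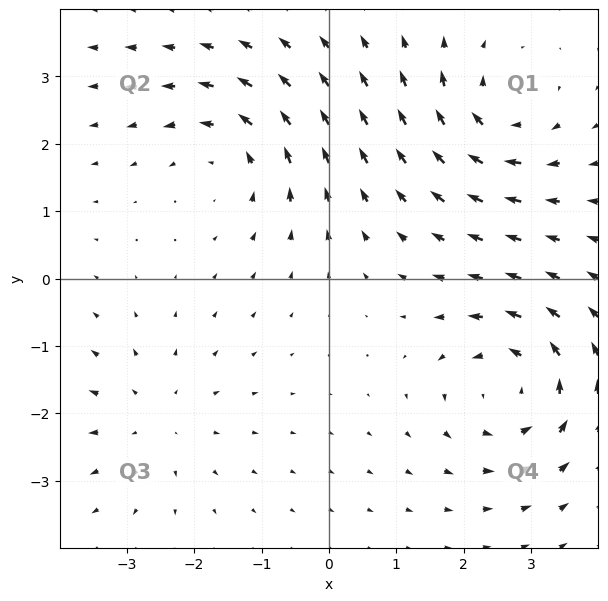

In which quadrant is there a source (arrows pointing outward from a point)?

Q3

The source sits at approximately (-2.6, -2.1), which lies in quadrant Q3. The divergence there is about +2, positive as expected for a source.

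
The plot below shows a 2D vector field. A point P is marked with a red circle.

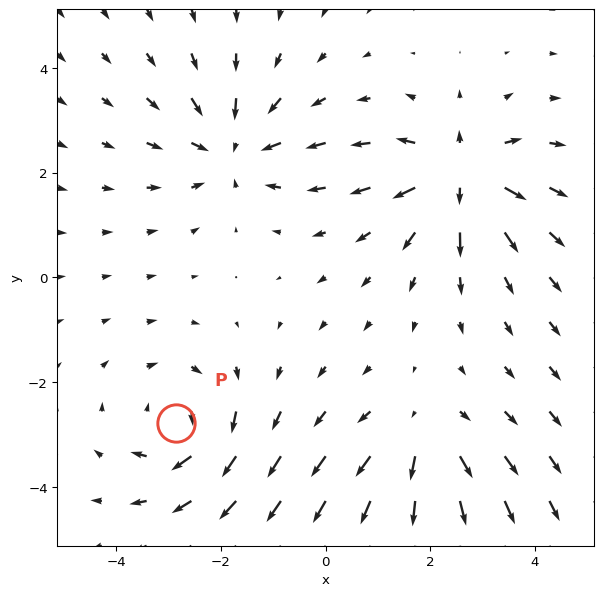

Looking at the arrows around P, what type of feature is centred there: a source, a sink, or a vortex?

vortex

At P (-2.9, -2.8) the arrows circulate clockwise. Divergence ≈0, curl about -5 — near-zero divergence with nonzero curl is a vortex.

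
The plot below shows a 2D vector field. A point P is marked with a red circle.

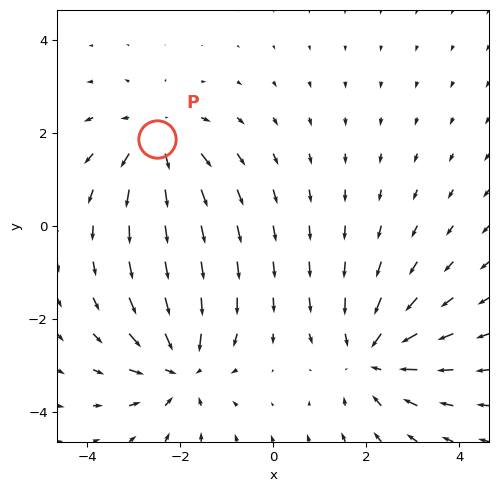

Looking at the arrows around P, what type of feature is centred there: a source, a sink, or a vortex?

At P (-2.5, 1.9) the arrows spread outward. Divergence about +4, curl ≈0 — positive divergence with near-zero curl is a source.

source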